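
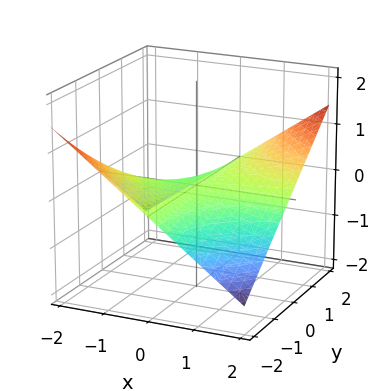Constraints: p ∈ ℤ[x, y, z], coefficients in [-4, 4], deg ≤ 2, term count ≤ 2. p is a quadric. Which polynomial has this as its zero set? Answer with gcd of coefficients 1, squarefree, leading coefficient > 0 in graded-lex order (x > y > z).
First, deg p = 2. A saddle surface; a quadric.
Next, checking where it meets the axes: the visible x-axis segment lies entirely on the surface; the visible y-axis segment lies entirely on the surface; it meets the z-axis at z = 0 (among the integer gridlines).
Finally, these observations pin down the coefficients.

x*y - 3*z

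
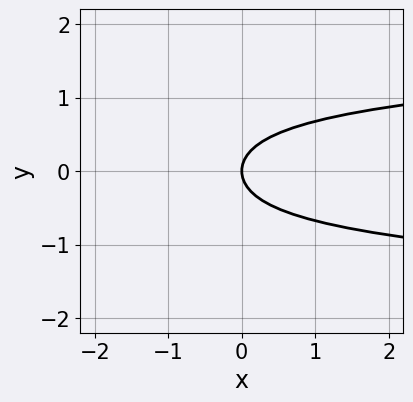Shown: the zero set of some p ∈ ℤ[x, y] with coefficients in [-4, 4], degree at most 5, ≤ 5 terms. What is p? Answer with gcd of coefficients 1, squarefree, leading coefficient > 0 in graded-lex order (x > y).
1. The degree is 4 — a generic line meets the curve in up to 4 points.
2. Symmetries: the y ↦ −y reflection is a symmetry, so y appears only in even powers.
3. From the visible intercepts: it meets the x-axis at x = 0 (among the integer gridlines); it crosses the y-axis at the gridline y = 0.
4. Together with the visible shape, these determine p as stated.

3*y^4 + 3*y^2 - 2*x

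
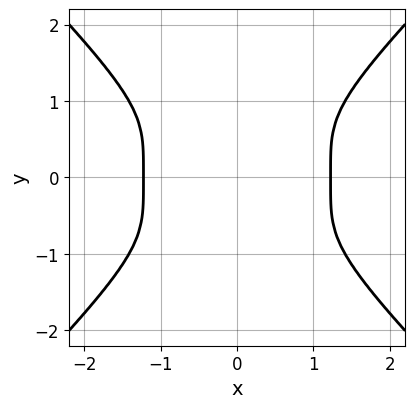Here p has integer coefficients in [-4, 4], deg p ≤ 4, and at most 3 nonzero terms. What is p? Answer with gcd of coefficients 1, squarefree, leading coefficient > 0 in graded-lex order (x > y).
First, degree: no degree-3 curve has this shape, so deg p = 4.
Next, symmetries: mirror symmetry x ↦ −x ⇒ only even powers of x; mirror symmetry y ↦ −y ⇒ only even powers of y.
Finally, matching integer coefficients to the picture gives p.

2*x^4 - 2*y^4 - 3*x^2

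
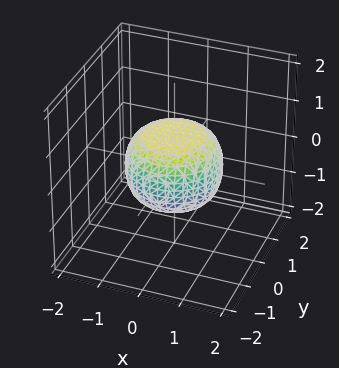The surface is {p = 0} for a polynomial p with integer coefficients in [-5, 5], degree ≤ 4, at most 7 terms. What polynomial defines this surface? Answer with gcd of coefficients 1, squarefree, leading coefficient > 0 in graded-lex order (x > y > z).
2*x^4 + 4*x^2*y^2 + 2*y^4 - x^2 - y^2 + 3*z^2 - 2

1. deg p = 4. No degree-3 surface has this shape.
2. Symmetries: rotational symmetry about the z-axis ⇒ p depends on x, y only through x² + y².
3. Reading off the gridlines: a circular section at z = 0 has radius between 1 and 2.
4. Matching integer coefficients to the picture gives p.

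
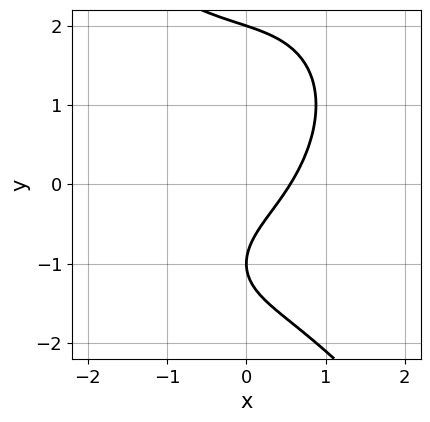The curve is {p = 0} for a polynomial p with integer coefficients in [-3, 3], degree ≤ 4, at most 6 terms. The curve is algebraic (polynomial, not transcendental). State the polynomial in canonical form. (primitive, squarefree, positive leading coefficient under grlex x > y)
First, deg p = 3.
Then, from the visible intercepts: among the integer gridlines, it crosses the y-axis at y ∈ {-1, 2}.
Finally, matching integer coefficients to the picture gives p.

2*x^3 + y^3 + 3*x - 3*y - 2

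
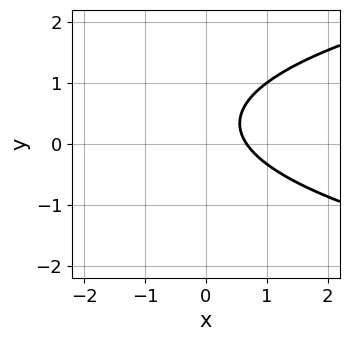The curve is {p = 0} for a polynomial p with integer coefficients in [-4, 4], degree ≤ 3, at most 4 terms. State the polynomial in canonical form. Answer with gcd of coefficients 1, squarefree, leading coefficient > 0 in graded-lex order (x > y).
3*y^2 - 3*x - 2*y + 2

First, degree: no degree-1 curve has this shape, so deg p = 2.
Then, reading off the gridlines: it misses every integer gridline on the y-axis.
Finally, solving for integer coefficients yields p as stated.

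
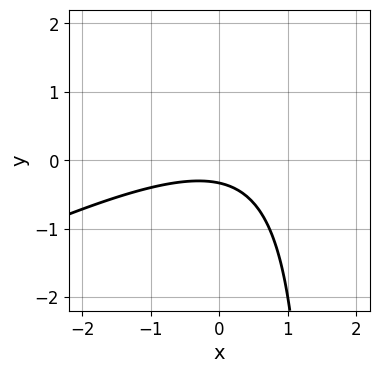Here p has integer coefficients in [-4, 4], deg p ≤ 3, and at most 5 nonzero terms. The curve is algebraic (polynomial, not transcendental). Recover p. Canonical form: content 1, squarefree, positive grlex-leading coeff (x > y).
x^2 - 2*x*y + 3*y + 1

First, deg p = 2. The shape is more complex than any degree-1 curve.
Then, observable constraints: it misses every integer gridline on the x-axis.
Finally, the integer polynomial consistent with all of this is the stated p.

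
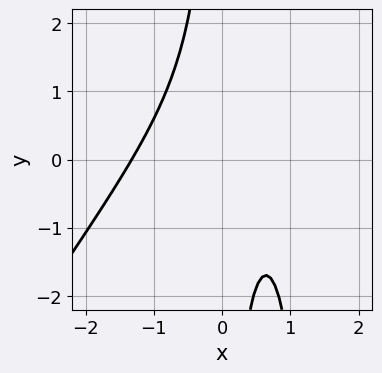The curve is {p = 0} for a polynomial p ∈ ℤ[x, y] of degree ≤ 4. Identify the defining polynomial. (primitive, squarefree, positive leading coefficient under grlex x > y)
3*x^3 - 2*x^2*y + 3*x*y - 3*x + 3

(a) Degree: the shape is more complex than any degree-2 curve, so deg p = 3.
(b) From the axis intercepts and sections: it misses every integer gridline on the y-axis.
(c) Together with the visible shape, these determine p as stated.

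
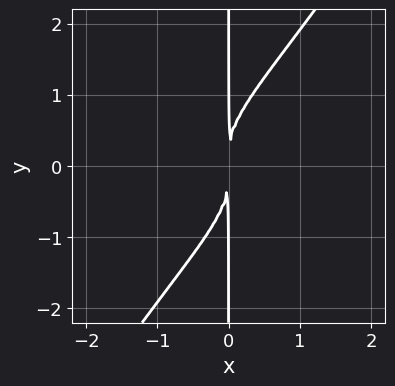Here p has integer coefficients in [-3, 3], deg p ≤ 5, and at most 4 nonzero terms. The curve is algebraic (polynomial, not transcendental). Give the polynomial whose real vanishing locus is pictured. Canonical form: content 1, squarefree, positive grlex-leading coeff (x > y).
3*x^2*y^2 - 2*x*y^3 + 3*x^2

1. deg p = 4.
2. Checking where it meets the axes: every point of the y-axis in the box is on the curve.
3. Assembling these constraints gives the stated polynomial.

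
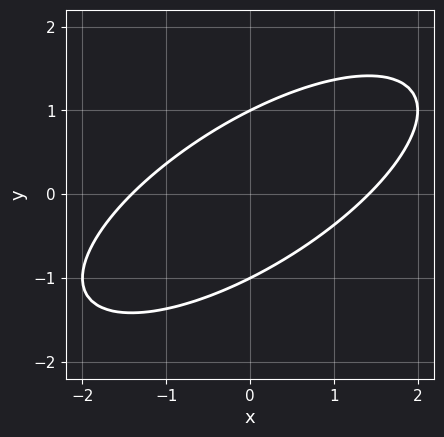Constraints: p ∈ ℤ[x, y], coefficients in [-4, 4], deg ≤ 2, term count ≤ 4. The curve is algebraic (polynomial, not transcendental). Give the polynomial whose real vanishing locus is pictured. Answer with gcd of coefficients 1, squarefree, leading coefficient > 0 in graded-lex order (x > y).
1. Degree: no degree-1 curve has this shape, so deg p = 2.
2. Against the integer gridlines: the y-axis gridline crossings are at y ∈ {-1, 1}.
3. Solving for integer coefficients yields p as stated.

x^2 - 2*x*y + 2*y^2 - 2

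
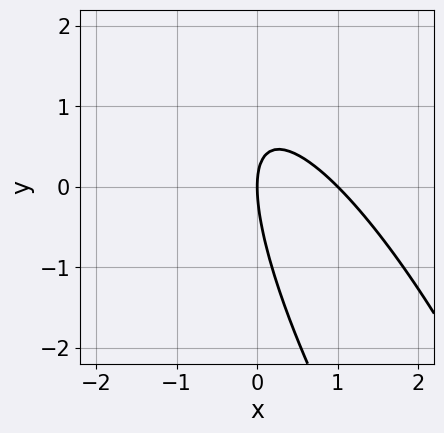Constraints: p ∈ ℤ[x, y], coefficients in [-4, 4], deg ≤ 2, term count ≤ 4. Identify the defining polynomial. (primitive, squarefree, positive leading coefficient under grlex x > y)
(a) Degree: a generic line meets the curve in up to 2 points, so deg p = 2.
(b) Observable constraints: it crosses the y-axis at the gridline y = 0; the x-axis gridline crossings are at x ∈ {0, 1}.
(c) These observations pin down the coefficients.

3*x^2 + 3*x*y + y^2 - 3*x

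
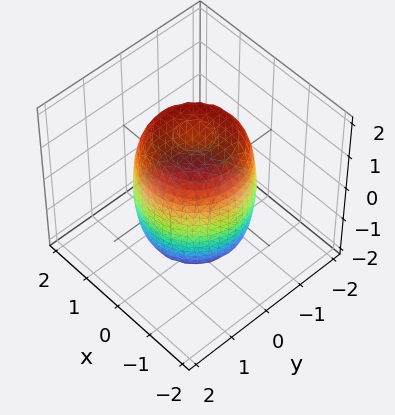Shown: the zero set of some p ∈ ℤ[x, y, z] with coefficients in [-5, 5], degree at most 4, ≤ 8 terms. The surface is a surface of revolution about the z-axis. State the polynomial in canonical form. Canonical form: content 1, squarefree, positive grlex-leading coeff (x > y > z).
2*x^4 + 4*x^2*y^2 + 2*y^4 - 2*x^2 - 2*y^2 + z^2 - 2

(a) The degree is 4 — a generic line meets the surface in up to 4 points.
(b) By symmetry, every cross-section ⟂ z is a circle, so x, y appear only via x² + y².
(c) Against the integer gridlines: a circular section at z = -1 has radius between 1 and 2.
(d) The integer polynomial consistent with all of this is the stated p.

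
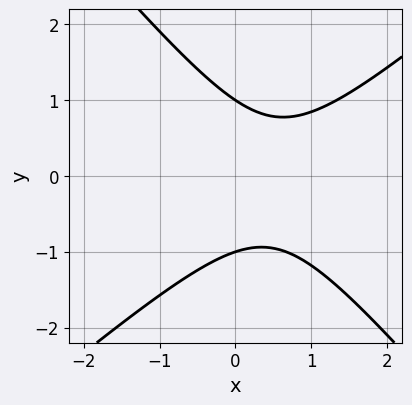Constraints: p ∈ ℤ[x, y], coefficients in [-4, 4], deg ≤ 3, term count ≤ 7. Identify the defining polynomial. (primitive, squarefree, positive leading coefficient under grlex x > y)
3*x^2 - x*y - 3*y^2 - 3*x + 3

1. deg p = 2. No degree-1 curve has this shape.
2. Checking where it meets the axes: no x-intercept at any integer in the box; among the integer gridlines, it crosses the y-axis at y ∈ {-1, 1}.
3. Solving for integer coefficients yields p as stated.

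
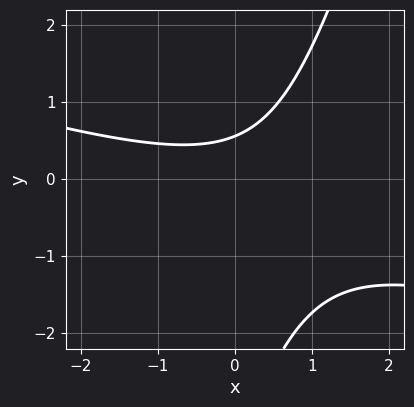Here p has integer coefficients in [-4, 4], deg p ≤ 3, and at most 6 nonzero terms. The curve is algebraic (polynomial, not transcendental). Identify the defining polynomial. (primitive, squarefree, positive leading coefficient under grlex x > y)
First, the degree is 2 — no degree-1 curve has this shape.
Then, reading off the gridlines: it misses every integer gridline on the x-axis.
Finally, putting this together gives p.

x^2 + 3*x*y - y^2 - 3*y + 2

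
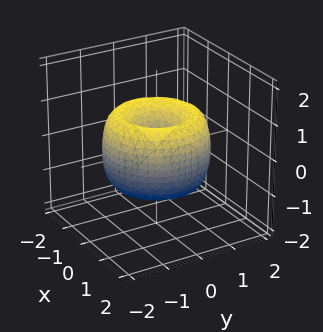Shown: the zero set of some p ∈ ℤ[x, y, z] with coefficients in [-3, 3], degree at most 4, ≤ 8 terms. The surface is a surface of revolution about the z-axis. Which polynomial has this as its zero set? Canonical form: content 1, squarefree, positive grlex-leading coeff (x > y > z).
x^4 + 2*x^2*y^2 + y^4 - 2*x^2 - 2*y^2 + z^2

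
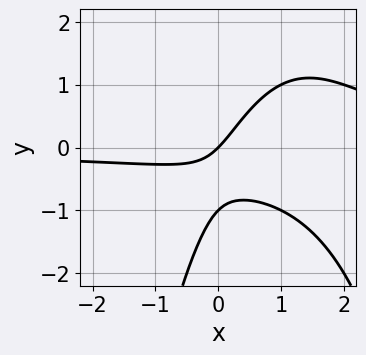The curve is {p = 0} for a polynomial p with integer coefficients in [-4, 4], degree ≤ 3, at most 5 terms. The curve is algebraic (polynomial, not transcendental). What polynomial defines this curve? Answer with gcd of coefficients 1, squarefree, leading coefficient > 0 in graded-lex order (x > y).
x^2*y - 2*x*y + y^2 - x + y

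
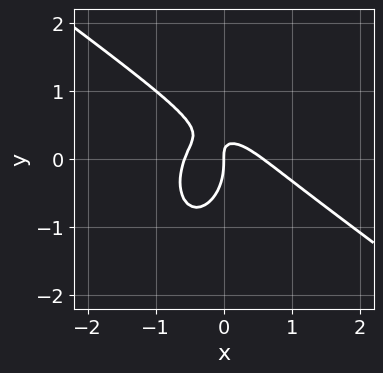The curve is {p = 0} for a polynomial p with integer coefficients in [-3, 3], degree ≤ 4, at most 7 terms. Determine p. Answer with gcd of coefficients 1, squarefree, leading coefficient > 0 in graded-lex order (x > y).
(a) deg p = 3.
(b) From the visible intercepts: it crosses the y-axis at the gridline y = 0; it crosses the x-axis at the gridline x = 0.
(c) Together with the visible shape, these determine p as stated.

3*x^3 + 3*x^2*y + 2*y^3 + 3*x*y - x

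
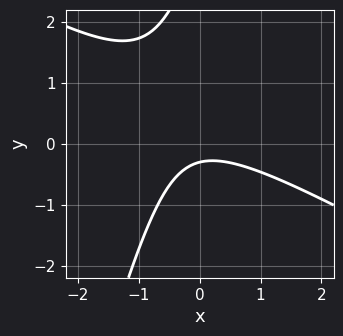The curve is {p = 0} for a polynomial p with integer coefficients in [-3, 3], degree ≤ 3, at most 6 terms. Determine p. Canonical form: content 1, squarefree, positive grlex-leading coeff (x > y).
(a) The degree is 2 — no degree-1 curve has this shape.
(b) Against the integer gridlines: the curve avoids every integer x-axis point in the box.
(c) Solving for integer coefficients yields p as stated.

2*x^2 + 3*x*y - y^2 + 3*y + 1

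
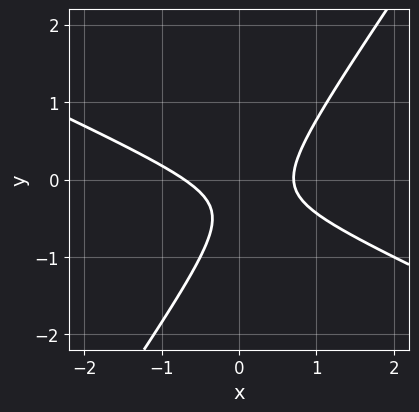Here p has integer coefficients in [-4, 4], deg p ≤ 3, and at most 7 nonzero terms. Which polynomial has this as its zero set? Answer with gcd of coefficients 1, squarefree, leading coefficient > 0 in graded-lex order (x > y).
2*x^2 + 3*x*y - 3*y^2 - 2*y - 1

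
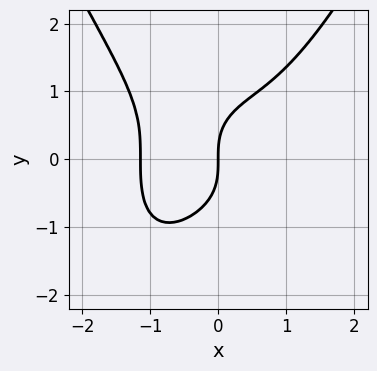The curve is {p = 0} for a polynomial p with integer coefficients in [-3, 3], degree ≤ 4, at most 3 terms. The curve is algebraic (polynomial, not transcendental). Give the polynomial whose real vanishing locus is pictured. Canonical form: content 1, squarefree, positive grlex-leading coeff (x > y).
1. The degree is 4 — no degree-3 curve has this shape.
2. From the axis intercepts and sections: it meets the y-axis at y = 0 (among the integer gridlines); it crosses the x-axis at the gridline x = 0.
3. Fitting integer coefficients to these (and the overall shape) gives p.

2*x^4 - 2*y^3 + 3*x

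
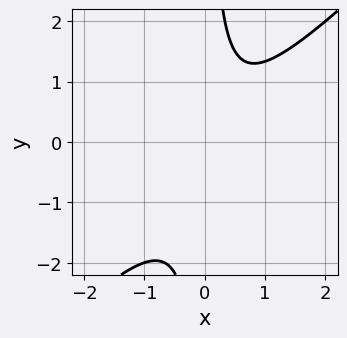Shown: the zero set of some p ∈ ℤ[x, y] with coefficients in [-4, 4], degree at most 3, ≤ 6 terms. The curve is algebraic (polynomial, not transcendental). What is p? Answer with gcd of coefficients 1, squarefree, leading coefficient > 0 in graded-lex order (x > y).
1. The degree is 2 — the shape is more complex than any degree-1 curve.
2. Observable constraints: it misses every integer gridline on the x-axis; the curve avoids every integer y-axis point in the box.
3. Putting this together gives p.

3*x^2 - 3*x*y - x + 2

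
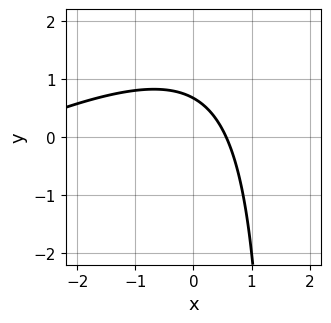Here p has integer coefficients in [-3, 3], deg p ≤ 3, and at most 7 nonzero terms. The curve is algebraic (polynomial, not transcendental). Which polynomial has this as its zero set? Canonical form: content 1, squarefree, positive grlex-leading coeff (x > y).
x^2 - 2*x*y + 3*x + 3*y - 2

(a) deg p = 2.
(b) Putting this together gives p.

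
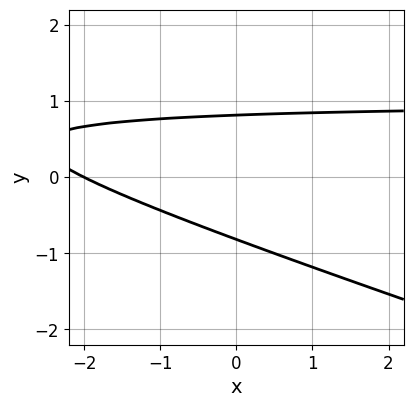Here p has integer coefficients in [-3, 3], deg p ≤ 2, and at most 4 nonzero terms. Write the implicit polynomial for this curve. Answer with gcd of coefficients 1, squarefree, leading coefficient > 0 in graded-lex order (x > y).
First, the degree is 2 — the shape is more complex than any degree-1 curve.
Next, reading off the gridlines: one x-axis crossing is at x = -2.
Finally, assembling these constraints gives the stated polynomial.

x*y + 3*y^2 - x - 2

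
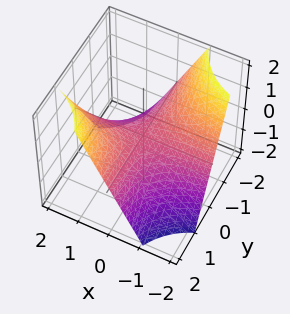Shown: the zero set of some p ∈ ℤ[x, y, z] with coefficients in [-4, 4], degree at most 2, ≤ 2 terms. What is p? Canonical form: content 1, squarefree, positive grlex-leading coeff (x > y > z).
(a) The degree is 2 — a saddle surface; a quadric.
(b) Checking where it meets the axes: the visible x-axis segment lies entirely on the surface; one z-axis crossing is at z = 0; the visible y-axis segment lies entirely on the surface.
(c) Putting this together gives p.

x*y - z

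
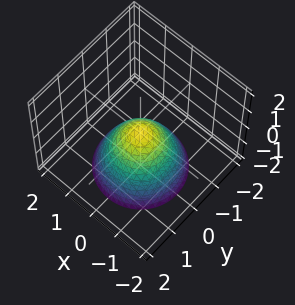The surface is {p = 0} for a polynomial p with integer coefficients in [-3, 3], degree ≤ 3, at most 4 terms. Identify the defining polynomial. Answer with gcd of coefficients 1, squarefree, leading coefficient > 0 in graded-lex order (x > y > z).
1. The degree is 2 — a single bowl opening along one axis; a quadric.
2. Symmetries: the z-axis is an axis of rotation, so x and y enter only as x² + y².
3. Observable constraints: it meets the y-axis at y = 0 (among the integer gridlines); a circular section at z = -1 has radius exactly 1.
4. Putting this together gives p.

x^2 + y^2 + z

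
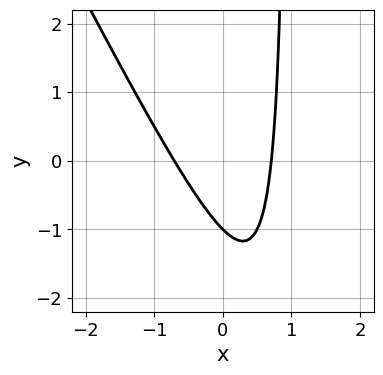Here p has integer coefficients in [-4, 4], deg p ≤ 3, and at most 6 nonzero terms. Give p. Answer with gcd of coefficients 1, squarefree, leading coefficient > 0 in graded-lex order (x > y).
2*x^2 + x*y - y - 1

First, degree: no degree-1 curve has this shape, so deg p = 2.
Then, checking where it meets the axes: one y-axis crossing is at y = -1.
Finally, solving for integer coefficients yields p as stated.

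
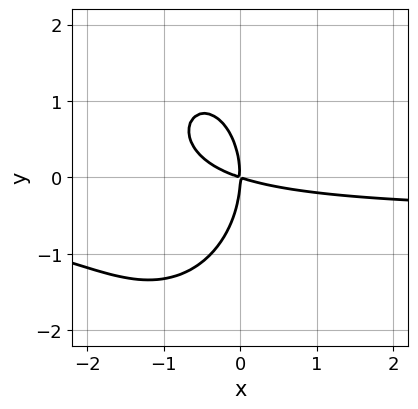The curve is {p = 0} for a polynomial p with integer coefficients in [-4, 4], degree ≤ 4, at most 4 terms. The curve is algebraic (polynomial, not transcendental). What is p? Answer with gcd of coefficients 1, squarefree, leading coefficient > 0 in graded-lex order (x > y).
2*x^2*y + y^3 + x^2 + 3*x*y

First, the degree is 3 — a generic line meets the curve in up to 3 points.
Then, checking where it meets the axes: one x-axis crossing is at x = 0; one y-axis crossing is at y = 0.
Finally, together with the visible shape, these determine p as stated.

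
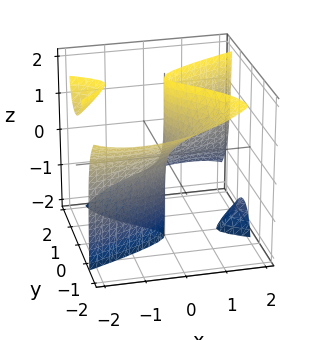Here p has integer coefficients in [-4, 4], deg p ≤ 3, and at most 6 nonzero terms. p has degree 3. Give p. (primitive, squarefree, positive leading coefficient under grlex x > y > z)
1. I count 3 distinct pieces. They look like related sheets of one shape, so recover p as a whole.
2. deg p = 3. The shape is more complex than any degree-2 surface.
3. Reading off the gridlines: it meets the y-axis at y = 0 (among the integer gridlines); it meets the x-axis at x = 0 (among the integer gridlines); the visible z-axis segment lies entirely on the surface.
4. Matching integer coefficients to the picture gives p.

x^2*z - 2*y^3 - 3*y^2*z + 3*x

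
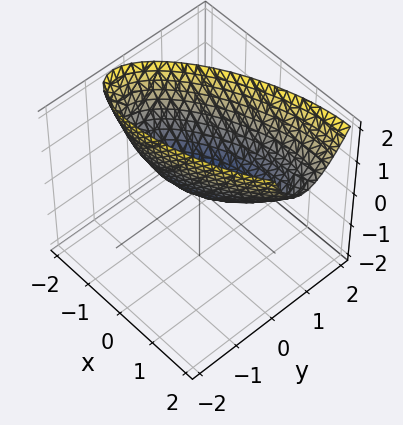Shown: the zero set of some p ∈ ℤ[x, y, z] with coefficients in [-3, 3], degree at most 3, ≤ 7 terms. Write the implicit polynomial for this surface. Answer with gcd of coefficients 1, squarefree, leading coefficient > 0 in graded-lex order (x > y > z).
x^2 - 2*x*y + 3*y^2 - y*z - 2*z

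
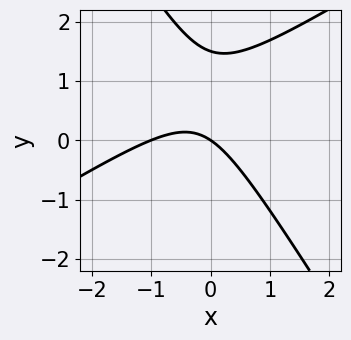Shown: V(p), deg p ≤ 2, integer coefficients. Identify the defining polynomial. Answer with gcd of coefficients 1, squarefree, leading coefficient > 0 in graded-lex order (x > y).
First, degree: the shape is more complex than any degree-1 curve, so deg p = 2.
Next, observable constraints: one y-axis crossing is at y = 0; the x-axis gridline crossings are at x ∈ {-1, 0}.
Finally, solving for integer coefficients yields p as stated.

2*x^2 - 2*x*y - 2*y^2 + 2*x + 3*y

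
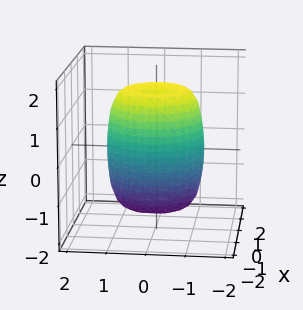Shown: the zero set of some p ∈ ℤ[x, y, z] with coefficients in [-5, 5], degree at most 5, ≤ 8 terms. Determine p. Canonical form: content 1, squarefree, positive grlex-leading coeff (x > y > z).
(a) deg p = 4. The shape is more complex than any degree-3 surface.
(b) Symmetries: the z-axis is an axis of rotation, so x and y enter only as x² + y².
(c) From the axis intercepts and sections: a circular section at z = 1 has radius between 1 and 2.
(d) Assembling these constraints gives the stated polynomial.

2*x^4 + 4*x^2*y^2 + 2*y^4 - 2*x^2 - 2*y^2 + z^2 - 2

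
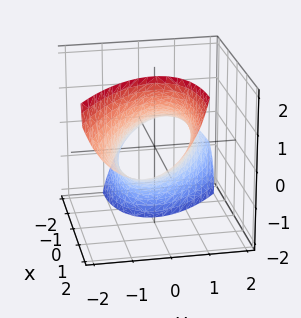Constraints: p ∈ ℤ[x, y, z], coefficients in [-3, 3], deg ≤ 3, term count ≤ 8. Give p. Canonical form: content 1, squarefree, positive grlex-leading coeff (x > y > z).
x^2 + 2*x*y - 3*x*z + 3*y^2 + z^2 - 3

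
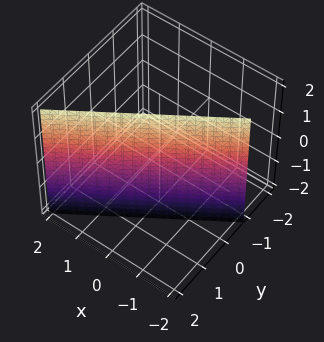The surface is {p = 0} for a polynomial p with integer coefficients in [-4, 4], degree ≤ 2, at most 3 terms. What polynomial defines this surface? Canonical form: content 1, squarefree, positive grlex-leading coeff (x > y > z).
First, deg p = 1.
Then, checking where it meets the axes: it crosses the x-axis at the gridline x = -1; no z-intercept at any integer in the box.
Finally, matching integer coefficients to the picture gives p.

2*x - 3*y + 2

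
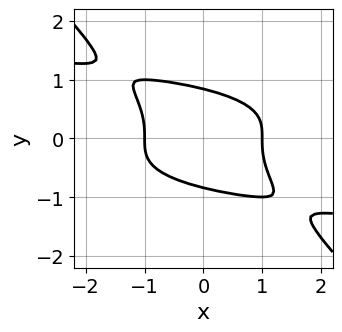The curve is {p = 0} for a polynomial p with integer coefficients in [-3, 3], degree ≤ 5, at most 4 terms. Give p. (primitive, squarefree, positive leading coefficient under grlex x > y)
2*x*y^3 + 2*y^4 + x^2 - 1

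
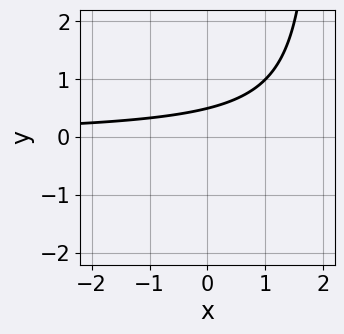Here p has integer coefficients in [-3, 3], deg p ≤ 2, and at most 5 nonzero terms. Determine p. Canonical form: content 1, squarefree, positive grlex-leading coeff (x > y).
x*y - 2*y + 1

First, the degree is 2 — a generic line meets the curve in up to 2 points.
Then, from the axis intercepts and sections: the curve avoids every integer x-axis point in the box.
Finally, fitting integer coefficients to these (and the overall shape) gives p.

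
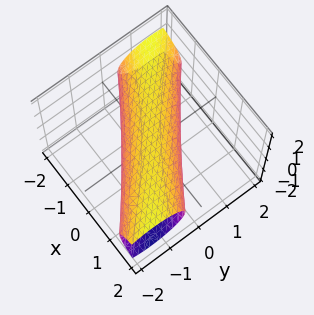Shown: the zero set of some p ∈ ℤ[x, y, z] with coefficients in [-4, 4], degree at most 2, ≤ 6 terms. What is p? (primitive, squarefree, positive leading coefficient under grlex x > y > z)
x^2 + 3*x*y + 2*y^2 + 3*z^2 - 2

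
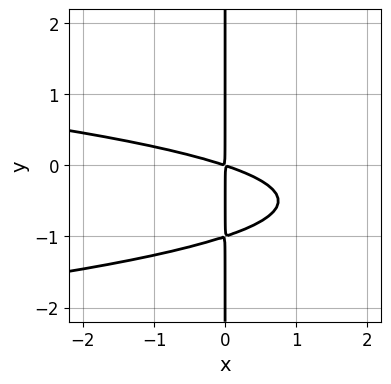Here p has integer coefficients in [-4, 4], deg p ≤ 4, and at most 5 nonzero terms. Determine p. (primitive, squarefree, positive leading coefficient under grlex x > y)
deg p = 3. A generic line meets the curve in up to 3 points.
Observable constraints: the visible y-axis segment lies entirely on the curve.
Assembling these constraints gives the stated polynomial.

3*x*y^2 + x^2 + 3*x*y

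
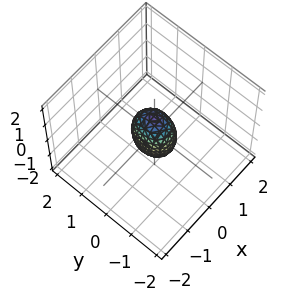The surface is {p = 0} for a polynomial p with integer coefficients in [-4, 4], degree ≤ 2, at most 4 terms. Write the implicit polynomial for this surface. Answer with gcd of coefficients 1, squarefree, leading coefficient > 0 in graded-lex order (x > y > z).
3*x^2 + 2*y^2 + z^2 - 1

1. deg p = 2.
2. Symmetries: the z ↦ −z reflection is a symmetry, so z appears only in even powers; mirror symmetry y ↦ −y ⇒ only even powers of y; mirror symmetry x ↦ −x ⇒ only even powers of x.
3. Reading off the gridlines: among the integer gridlines, it crosses the z-axis at z ∈ {-1, 1}.
4. Fitting integer coefficients to these (and the overall shape) gives p.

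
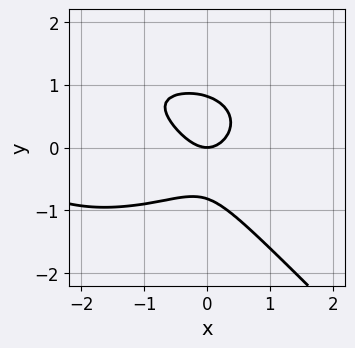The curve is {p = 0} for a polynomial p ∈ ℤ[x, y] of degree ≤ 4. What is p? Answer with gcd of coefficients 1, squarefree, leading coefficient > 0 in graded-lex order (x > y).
x^3 + 2*x*y^2 + 3*y^3 + 3*x^2 - 2*y

deg p = 3. The shape is more complex than any degree-2 curve.
Checking where it meets the axes: it meets the y-axis at y = 0 (among the integer gridlines); it meets the x-axis at x = 0 (among the integer gridlines).
The integer polynomial consistent with all of this is the stated p.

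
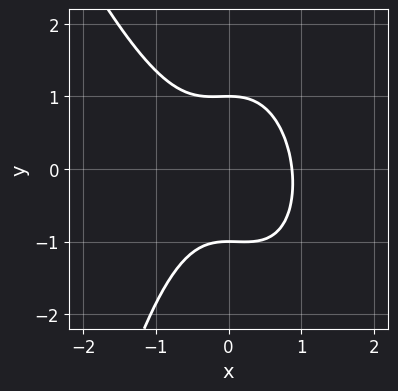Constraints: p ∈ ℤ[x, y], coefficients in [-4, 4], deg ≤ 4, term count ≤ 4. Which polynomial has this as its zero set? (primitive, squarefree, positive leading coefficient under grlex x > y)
3*x^3 + x^2*y + 2*y^2 - 2

First, deg p = 3. A generic line meets the curve in up to 3 points.
Then, checking where it meets the axes: the y-axis gridline crossings are at y ∈ {-1, 1}.
Finally, putting this together gives p.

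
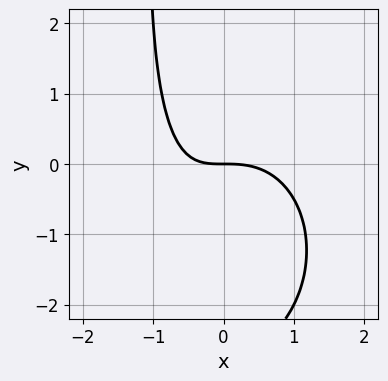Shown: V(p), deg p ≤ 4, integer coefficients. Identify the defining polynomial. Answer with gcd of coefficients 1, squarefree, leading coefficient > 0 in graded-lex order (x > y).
First, degree: the shape is more complex than any degree-2 curve, so deg p = 3.
Next, from the axis intercepts and sections: it crosses the x-axis at the gridline x = 0; it crosses the y-axis at the gridline y = 0.
Finally, matching integer coefficients to the picture gives p.

2*x^3 + x*y^2 + 2*x*y + y^2 + 3*y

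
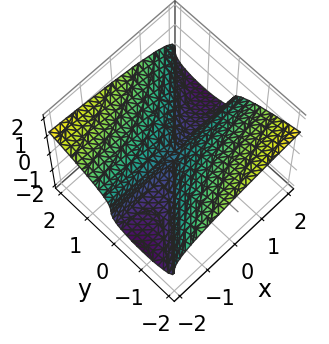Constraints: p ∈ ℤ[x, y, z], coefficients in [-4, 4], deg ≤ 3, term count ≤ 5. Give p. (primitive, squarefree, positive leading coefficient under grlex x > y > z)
3*z^3 + x*y - y^2

deg p = 3. No degree-2 surface has this shape.
Against the integer gridlines: it meets the y-axis at y = 0 (among the integer gridlines); it meets the z-axis at z = 0 (among the integer gridlines); the visible x-axis segment lies entirely on the surface.
Solving for integer coefficients yields p as stated.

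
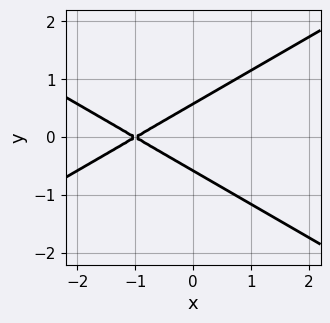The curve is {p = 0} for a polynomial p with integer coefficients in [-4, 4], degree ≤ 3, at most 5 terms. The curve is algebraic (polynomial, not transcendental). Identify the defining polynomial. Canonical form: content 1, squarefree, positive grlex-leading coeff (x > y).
x^2 - 3*y^2 + 2*x + 1

First, deg p = 2.
Next, symmetries: mirror symmetry y ↦ −y ⇒ only even powers of y.
Next, from the axis intercepts and sections: one x-axis crossing is at x = -1.
Finally, assembling these constraints gives the stated polynomial.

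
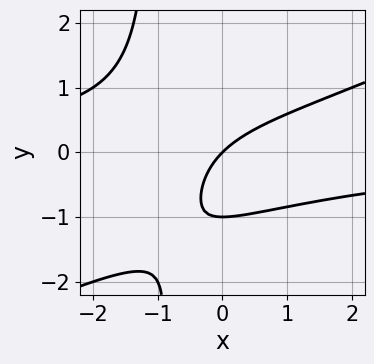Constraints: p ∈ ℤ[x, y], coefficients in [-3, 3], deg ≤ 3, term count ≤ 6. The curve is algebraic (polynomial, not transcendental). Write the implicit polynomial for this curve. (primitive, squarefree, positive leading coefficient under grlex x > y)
1. Degree: the shape is more complex than any degree-2 curve, so deg p = 3.
2. Observable constraints: one x-axis crossing is at x = 0; the y-axis gridline crossings are at y ∈ {-1, 0}.
3. Putting this together gives p.

x^2*y - 2*x*y^2 - 2*y^2 + 2*x - 2*y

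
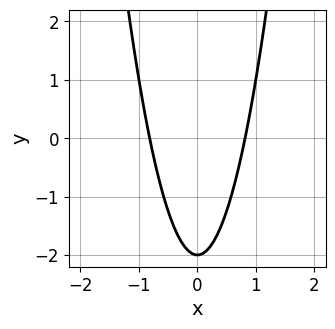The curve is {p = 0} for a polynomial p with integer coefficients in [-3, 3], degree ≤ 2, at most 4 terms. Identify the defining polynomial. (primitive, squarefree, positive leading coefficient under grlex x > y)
The degree is 2 — the shape is more complex than any degree-1 curve.
Symmetries: mirror symmetry x ↦ −x ⇒ only even powers of x.
Reading off the gridlines: it meets the y-axis at y = -2 (among the integer gridlines).
Assembling these constraints gives the stated polynomial.

3*x^2 - y - 2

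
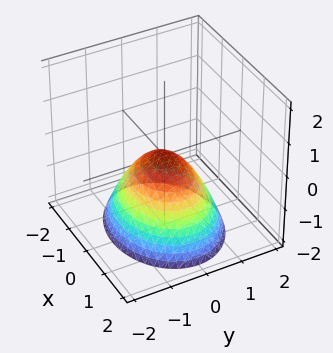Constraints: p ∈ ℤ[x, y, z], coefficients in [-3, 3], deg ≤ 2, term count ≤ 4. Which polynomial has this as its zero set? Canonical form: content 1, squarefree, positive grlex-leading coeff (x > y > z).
1. Degree: a paraboloid; a quadric, so deg p = 2.
2. Symmetries: the x ↦ −x reflection is a symmetry, so x appears only in even powers; mirror symmetry y ↦ −y ⇒ only even powers of y.
3. Observable constraints: it crosses the x-axis at the gridline x = 0; one z-axis crossing is at z = 0.
4. These observations pin down the coefficients.

2*x^2 + 3*y^2 + 3*z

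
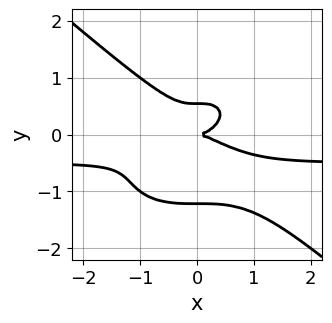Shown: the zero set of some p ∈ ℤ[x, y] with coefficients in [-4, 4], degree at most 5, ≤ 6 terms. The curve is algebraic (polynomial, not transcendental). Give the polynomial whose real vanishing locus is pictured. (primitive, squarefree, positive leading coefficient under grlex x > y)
1. Degree: no degree-3 curve has this shape, so deg p = 4.
2. Checking where it meets the axes: it meets the x-axis at x = 0 (among the integer gridlines); one y-axis crossing is at y = 0.
3. These observations pin down the coefficients.

2*x^3*y + 3*y^4 + x^3 + 2*y^3 - 2*y^2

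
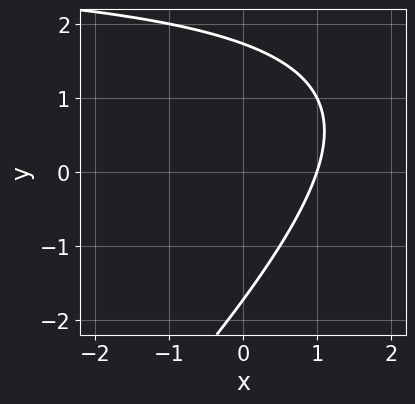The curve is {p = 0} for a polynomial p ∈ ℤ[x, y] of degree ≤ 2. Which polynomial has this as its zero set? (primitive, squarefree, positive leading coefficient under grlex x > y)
x*y - y^2 - 3*x + 3

deg p = 2.
Checking where it meets the axes: it crosses the x-axis at the gridline x = 1.
Assembling these constraints gives the stated polynomial.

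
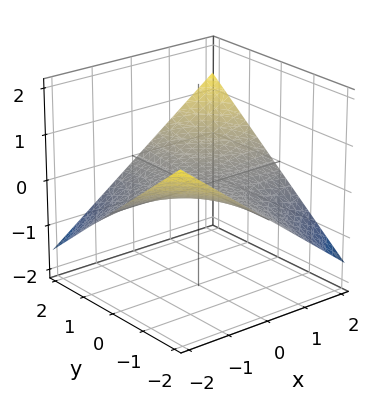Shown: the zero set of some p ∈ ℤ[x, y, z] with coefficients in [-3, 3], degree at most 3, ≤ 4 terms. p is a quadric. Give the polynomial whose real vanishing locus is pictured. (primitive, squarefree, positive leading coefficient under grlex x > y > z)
x*y - 3*z

deg p = 2. A saddle surface; a quadric.
From the visible intercepts: every point of the x-axis in the box is on the surface; it crosses the z-axis at the gridline z = 0.
Assembling these constraints gives the stated polynomial. Check: (0, -2, 0) on the y-axis lies on the surface, and p(0, -2, 0) = 0. ✓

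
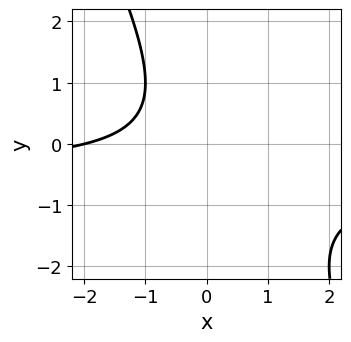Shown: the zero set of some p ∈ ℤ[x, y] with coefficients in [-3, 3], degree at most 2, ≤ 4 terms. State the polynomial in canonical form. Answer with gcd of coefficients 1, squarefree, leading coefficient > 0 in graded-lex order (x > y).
2*x*y + y^2 + x + 2

(a) The degree is 2 — a generic line meets the curve in up to 2 points.
(b) From the axis intercepts and sections: it crosses the x-axis at the gridline x = -2; no y-intercept at any integer in the box.
(c) Together with the visible shape, these determine p as stated.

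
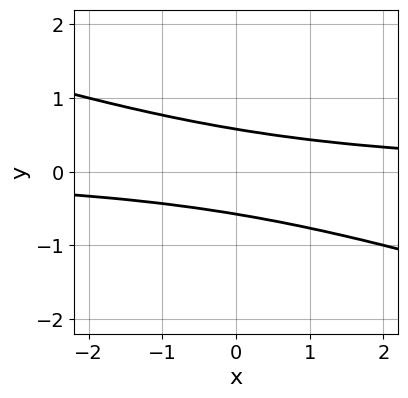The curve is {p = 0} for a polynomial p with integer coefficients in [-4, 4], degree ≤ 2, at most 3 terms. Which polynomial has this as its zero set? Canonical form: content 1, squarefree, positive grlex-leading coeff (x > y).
x*y + 3*y^2 - 1

(a) Degree: the shape is more complex than any degree-1 curve, so deg p = 2.
(b) Checking where it meets the axes: no x-intercept at any integer in the box.
(c) The integer polynomial consistent with all of this is the stated p.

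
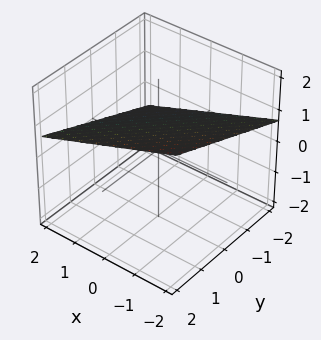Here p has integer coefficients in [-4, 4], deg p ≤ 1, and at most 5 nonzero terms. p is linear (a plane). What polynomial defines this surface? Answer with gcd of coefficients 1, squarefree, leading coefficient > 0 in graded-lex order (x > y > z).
x - y + 3*z - 2

The degree is 1 — every cross-section is a straight line — this is a plane.
From the visible intercepts: one y-axis crossing is at y = -2; it meets the x-axis at x = 2 (among the integer gridlines).
Matching integer coefficients to the picture gives p.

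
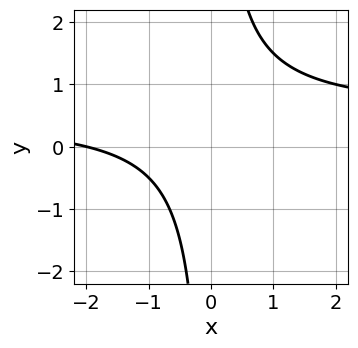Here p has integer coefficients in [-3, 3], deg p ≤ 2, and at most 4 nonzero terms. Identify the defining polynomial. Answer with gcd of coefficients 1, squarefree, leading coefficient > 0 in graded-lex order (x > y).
2*x*y - x - 2

1. Degree: the shape is more complex than any degree-1 curve, so deg p = 2.
2. From the visible intercepts: it misses every integer gridline on the y-axis; it crosses the x-axis at the gridline x = -2.
3. These observations pin down the coefficients.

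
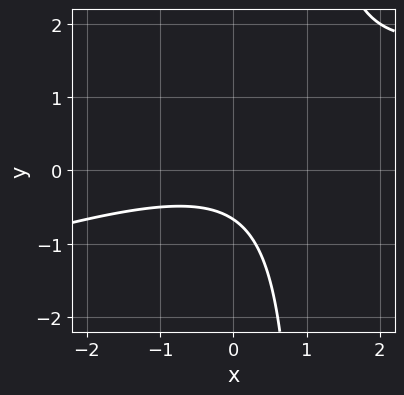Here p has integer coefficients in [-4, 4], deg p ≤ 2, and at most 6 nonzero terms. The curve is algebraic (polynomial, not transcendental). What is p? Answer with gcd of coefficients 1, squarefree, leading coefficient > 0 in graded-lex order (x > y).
x^2 - 3*x*y + 3*y + 2

First, degree: a generic line meets the curve in up to 2 points, so deg p = 2.
Next, from the axis intercepts and sections: no x-intercept at any integer in the box.
Finally, these observations pin down the coefficients.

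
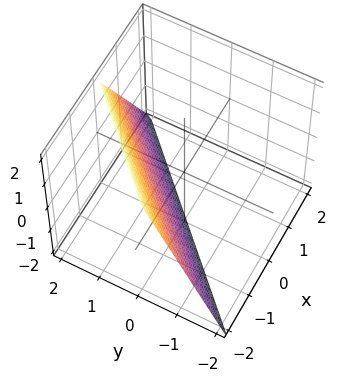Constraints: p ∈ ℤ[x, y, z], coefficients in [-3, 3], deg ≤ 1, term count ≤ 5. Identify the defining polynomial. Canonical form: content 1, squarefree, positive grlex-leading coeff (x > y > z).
2*x - 2*y + z + 2

First, the degree is 1 — the surface is flat (a plane).
Next, observable constraints: it meets the x-axis at x = -1 (among the integer gridlines); one z-axis crossing is at z = -2; one y-axis crossing is at y = 1.
Finally, matching integer coefficients to the picture gives p.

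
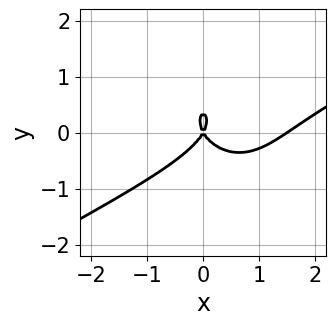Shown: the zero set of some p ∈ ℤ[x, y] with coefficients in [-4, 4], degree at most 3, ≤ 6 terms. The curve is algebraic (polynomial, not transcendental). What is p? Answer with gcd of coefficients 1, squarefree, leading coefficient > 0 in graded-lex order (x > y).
2*x^3 - 3*x^2*y - 3*y^3 - 3*x^2 + y^2

The degree is 3 — the shape is more complex than any degree-2 curve.
From the visible intercepts: it meets the y-axis at y = 0 (among the integer gridlines); one x-axis crossing is at x = 0.
Together with the visible shape, these determine p as stated.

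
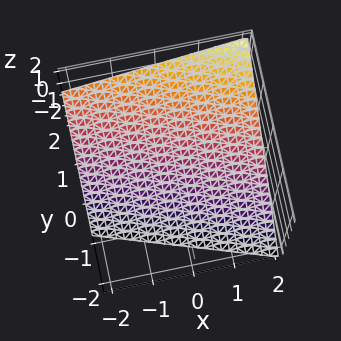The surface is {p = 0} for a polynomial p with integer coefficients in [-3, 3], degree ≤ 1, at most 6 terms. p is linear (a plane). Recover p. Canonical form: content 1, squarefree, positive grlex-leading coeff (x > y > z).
The degree is 1 — every cross-section is a straight line — this is a plane.
From the axis intercepts and sections: it crosses the x-axis at the gridline x = 2.
Solving for integer coefficients yields p as stated.

x + 3*y - 3*z - 2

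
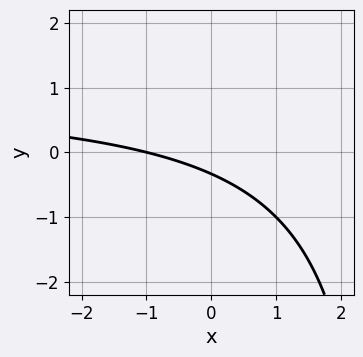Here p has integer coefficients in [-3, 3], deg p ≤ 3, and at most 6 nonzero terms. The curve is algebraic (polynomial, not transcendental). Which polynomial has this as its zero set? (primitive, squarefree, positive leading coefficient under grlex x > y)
(a) deg p = 2. A generic line meets the curve in up to 2 points.
(b) Reading off the gridlines: it meets the x-axis at x = -1 (among the integer gridlines).
(c) Matching integer coefficients to the picture gives p.

x*y - x - 3*y - 1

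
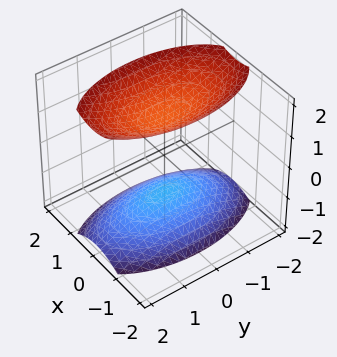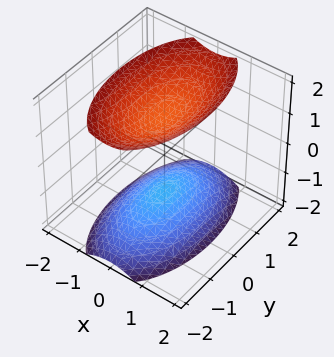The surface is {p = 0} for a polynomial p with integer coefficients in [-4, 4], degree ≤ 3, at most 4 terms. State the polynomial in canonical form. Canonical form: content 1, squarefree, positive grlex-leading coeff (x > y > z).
3*x^2 + y^2 - 2*z^2 + 3

First, there are 2 components.
Next, deg p = 2.
Next, symmetries: it's symmetric under y → −y, forcing even powers of y; it's symmetric under z → −z, forcing even powers of z; mirror symmetry x ↦ −x ⇒ only even powers of x.
Then, from the axis intercepts and sections: the surface avoids every integer x-axis point in the box; no y-intercept at any integer in the box.
Finally, fitting integer coefficients to these (and the overall shape) gives p.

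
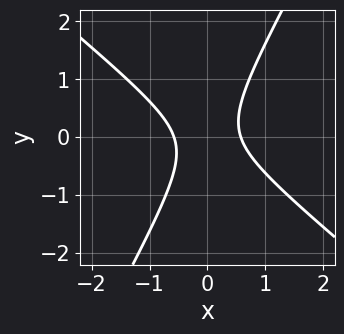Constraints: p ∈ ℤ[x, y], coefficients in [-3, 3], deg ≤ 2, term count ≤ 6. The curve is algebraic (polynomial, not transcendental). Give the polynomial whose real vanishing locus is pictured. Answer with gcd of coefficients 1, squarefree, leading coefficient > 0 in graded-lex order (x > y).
3*x^2 + 2*x*y - 2*y^2 - 1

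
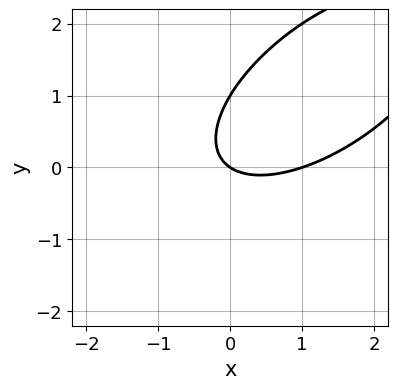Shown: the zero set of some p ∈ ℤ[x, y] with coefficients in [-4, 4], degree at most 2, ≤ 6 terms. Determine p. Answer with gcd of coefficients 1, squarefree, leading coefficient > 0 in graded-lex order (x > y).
deg p = 2. The shape is more complex than any degree-1 curve.
From the visible intercepts: among the integer gridlines, it crosses the y-axis at y ∈ {0, 1}; among the integer gridlines, it crosses the x-axis at x ∈ {0, 1}.
Matching integer coefficients to the picture gives p.

2*x^2 - 3*x*y + 3*y^2 - 2*x - 3*y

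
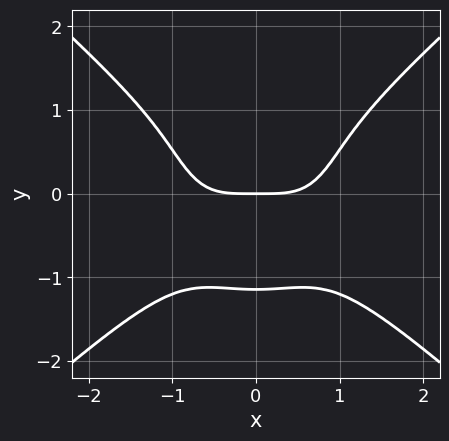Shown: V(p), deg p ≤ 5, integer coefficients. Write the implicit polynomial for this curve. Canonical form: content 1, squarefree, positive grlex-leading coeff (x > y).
2*x^4 - x^2*y^2 - 2*y^4 - 3*y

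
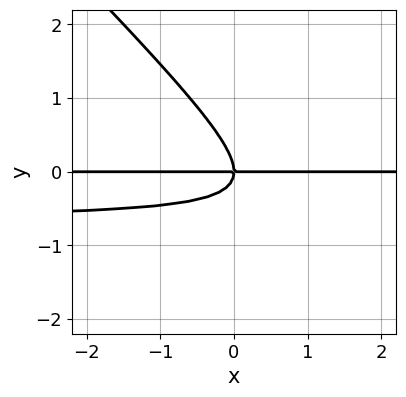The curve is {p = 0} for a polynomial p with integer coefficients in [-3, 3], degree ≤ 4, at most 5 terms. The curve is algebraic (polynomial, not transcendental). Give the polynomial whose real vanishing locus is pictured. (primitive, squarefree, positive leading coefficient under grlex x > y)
(a) The degree is 3 — the shape is more complex than any degree-2 curve.
(b) From the visible intercepts: every point of the x-axis in the box is on the curve; it meets the y-axis at y = 0 (among the integer gridlines).
(c) These observations pin down the coefficients.

3*x*y^2 + 3*y^3 + 2*x*y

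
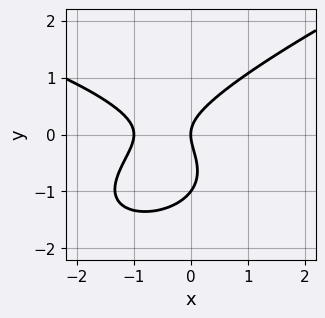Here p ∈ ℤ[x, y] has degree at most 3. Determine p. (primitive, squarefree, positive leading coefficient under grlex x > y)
x*y^2 - 3*y^3 + 3*x^2 - 3*y^2 + 3*x

(a) Degree: a generic line meets the curve in up to 3 points, so deg p = 3.
(b) Against the integer gridlines: the x-axis gridline crossings are at x ∈ {-1, 0}; the y-axis gridline crossings are at y ∈ {-1, 0}.
(c) Solving for integer coefficients yields p as stated.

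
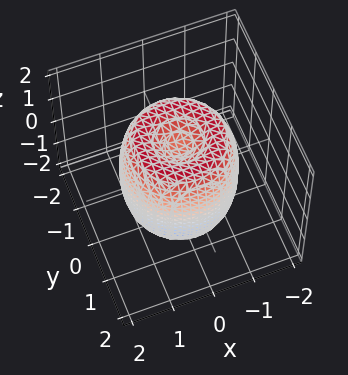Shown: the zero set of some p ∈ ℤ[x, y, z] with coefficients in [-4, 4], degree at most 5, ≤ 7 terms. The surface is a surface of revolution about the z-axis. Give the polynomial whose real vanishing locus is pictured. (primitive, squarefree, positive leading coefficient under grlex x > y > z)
2*x^4 + 4*x^2*y^2 + 2*y^4 - 3*x^2 - 3*y^2 + z^2 - 1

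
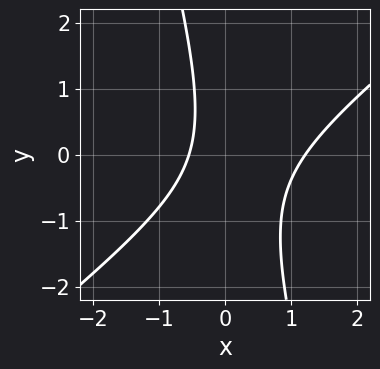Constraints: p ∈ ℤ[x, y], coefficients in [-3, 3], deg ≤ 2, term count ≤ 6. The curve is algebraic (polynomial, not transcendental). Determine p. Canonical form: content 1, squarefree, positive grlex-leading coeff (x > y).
3*x^2 - 3*x*y - y^2 - 2*x - 2

Degree: no degree-1 curve has this shape, so deg p = 2.
From the axis intercepts and sections: the curve avoids every integer y-axis point in the box.
The integer polynomial consistent with all of this is the stated p.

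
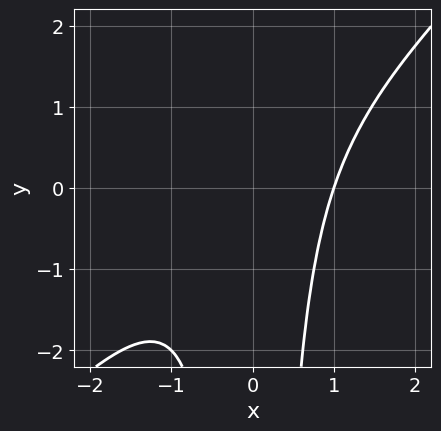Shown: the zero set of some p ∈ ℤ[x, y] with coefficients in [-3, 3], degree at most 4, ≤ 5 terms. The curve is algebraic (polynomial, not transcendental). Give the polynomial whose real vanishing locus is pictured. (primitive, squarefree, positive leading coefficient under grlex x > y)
x^3 - x^2*y - 1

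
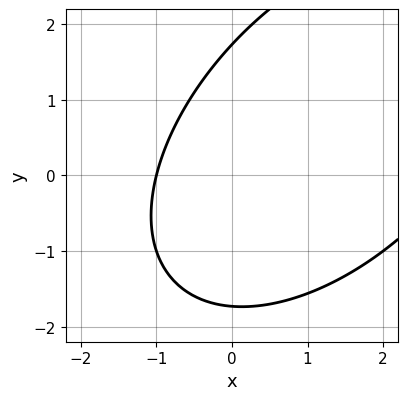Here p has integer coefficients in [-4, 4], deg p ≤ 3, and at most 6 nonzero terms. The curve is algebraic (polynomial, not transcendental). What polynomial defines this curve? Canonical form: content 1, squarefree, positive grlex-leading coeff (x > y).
x^2 - x*y + y^2 - 2*x - 3

(a) deg p = 2. A generic line meets the curve in up to 2 points.
(b) Observable constraints: it crosses the x-axis at the gridline x = -1.
(c) Putting this together gives p.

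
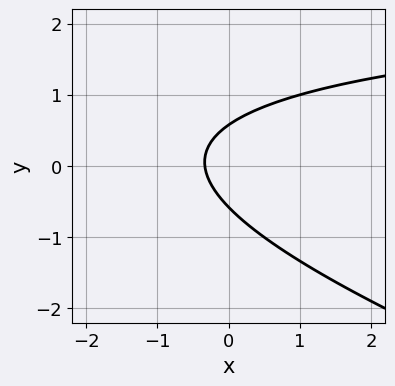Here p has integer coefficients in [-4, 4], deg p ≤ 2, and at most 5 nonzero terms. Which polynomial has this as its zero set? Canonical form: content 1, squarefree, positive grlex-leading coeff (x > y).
(a) Degree: a generic line meets the curve in up to 2 points, so deg p = 2.
(b) The integer polynomial consistent with all of this is the stated p.

x*y + 3*y^2 - 3*x - 1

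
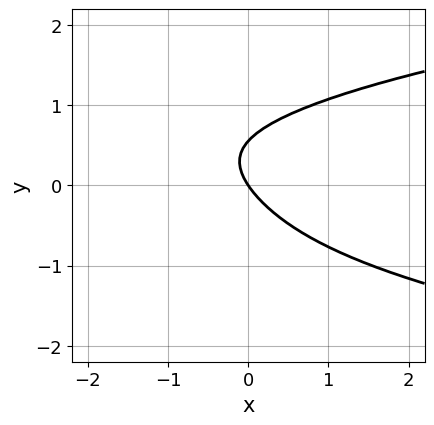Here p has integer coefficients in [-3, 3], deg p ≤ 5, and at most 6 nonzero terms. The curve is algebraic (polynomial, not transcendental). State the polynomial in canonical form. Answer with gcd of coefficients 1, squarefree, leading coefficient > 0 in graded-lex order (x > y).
1. Degree: the shape is more complex than any degree-3 curve, so deg p = 4.
2. Checking where it meets the axes: one y-axis crossing is at y = 0; one x-axis crossing is at x = 0.
3. Together with the visible shape, these determine p as stated.

2*y^4 - x^2 + 3*y^2 - 3*x - 2*y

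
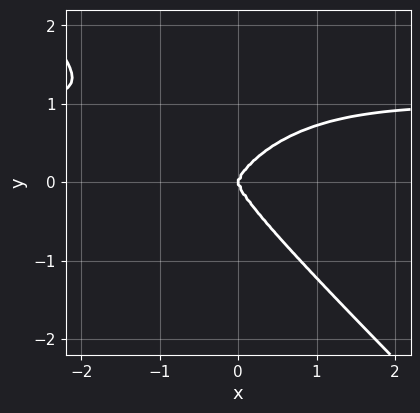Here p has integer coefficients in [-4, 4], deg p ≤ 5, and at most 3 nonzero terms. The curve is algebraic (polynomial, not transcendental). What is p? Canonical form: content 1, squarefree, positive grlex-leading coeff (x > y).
(a) The degree is 4 — no degree-3 curve has this shape.
(b) Reading off the gridlines: it crosses the x-axis at the gridline x = 0; it meets the y-axis at y = 0 (among the integer gridlines).
(c) Together with the visible shape, these determine p as stated.

x^3*y + y^4 - x^3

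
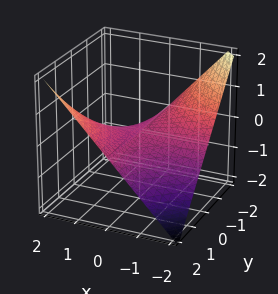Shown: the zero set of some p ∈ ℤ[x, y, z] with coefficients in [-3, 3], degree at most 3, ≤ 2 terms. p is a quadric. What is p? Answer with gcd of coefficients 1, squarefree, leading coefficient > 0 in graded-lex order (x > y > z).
First, degree: a saddle surface; a quadric, so deg p = 2.
Then, checking where it meets the axes: the visible x-axis segment lies entirely on the surface; every point of the y-axis in the box is on the surface; it meets the z-axis at z = 0 (among the integer gridlines).
Finally, solving for integer coefficients yields p as stated.

x*y - 2*z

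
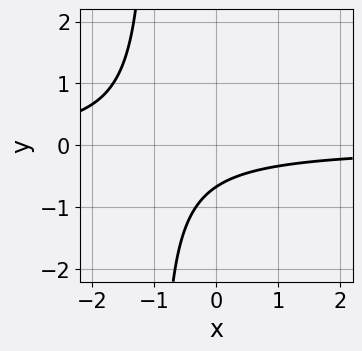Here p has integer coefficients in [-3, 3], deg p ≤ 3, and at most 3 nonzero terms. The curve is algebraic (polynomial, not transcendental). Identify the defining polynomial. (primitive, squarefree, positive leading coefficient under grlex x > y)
3*x*y + 3*y + 2

(a) Degree: the shape is more complex than any degree-1 curve, so deg p = 2.
(b) Checking where it meets the axes: no x-intercept at any integer in the box.
(c) Solving for integer coefficients yields p as stated.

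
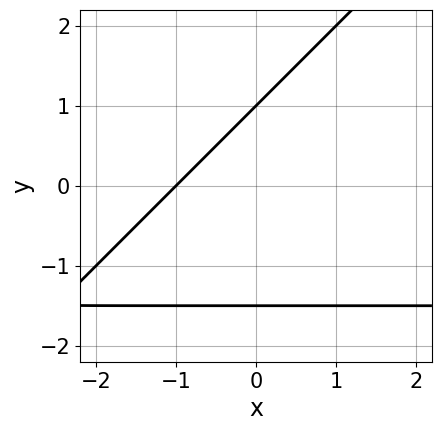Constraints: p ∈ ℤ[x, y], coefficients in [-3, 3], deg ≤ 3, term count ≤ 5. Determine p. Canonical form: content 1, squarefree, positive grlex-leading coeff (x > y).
1. deg p = 2.
2. Against the integer gridlines: it crosses the y-axis at the gridline y = 1; it meets the x-axis at x = -1 (among the integer gridlines).
3. The integer polynomial consistent with all of this is the stated p.

2*x*y - 2*y^2 + 3*x - y + 3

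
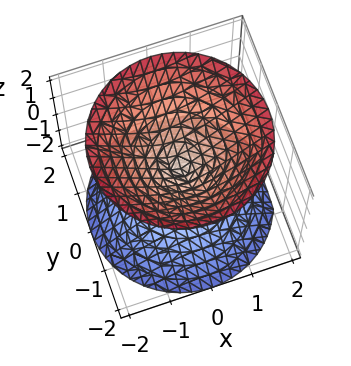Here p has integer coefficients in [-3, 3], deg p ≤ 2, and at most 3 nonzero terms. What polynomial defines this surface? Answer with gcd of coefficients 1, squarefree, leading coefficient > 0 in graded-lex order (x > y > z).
1. I count 2 distinct pieces. They look like related sheets of one shape, so recover p as a whole.
2. Degree: a double cone through the origin; a quadric, so deg p = 2.
3. Symmetries: it's symmetric under z → −z, forcing even powers of z; the surface is invariant under rotation about z: p = q(x² + y², z).
4. Checking where it meets the axes: it meets the x-axis at x = 0 (among the integer gridlines); a circular section at z = -1 has radius exactly 1.
5. Matching integer coefficients to the picture gives p.

x^2 + y^2 - z^2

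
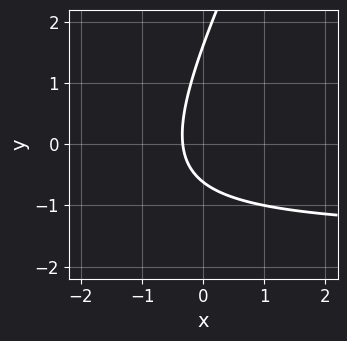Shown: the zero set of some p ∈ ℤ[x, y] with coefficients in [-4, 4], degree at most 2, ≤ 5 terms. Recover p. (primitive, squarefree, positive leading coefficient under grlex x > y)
Degree: the shape is more complex than any degree-1 curve, so deg p = 2.
Solving for integer coefficients yields p as stated.

2*x*y - y^2 + 3*x + y + 1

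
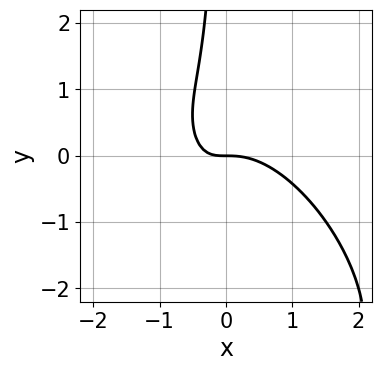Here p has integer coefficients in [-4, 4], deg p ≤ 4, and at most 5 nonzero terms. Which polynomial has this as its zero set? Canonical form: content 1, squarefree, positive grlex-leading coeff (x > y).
3*x^3 + 3*x^2*y + 2*x*y^2 + 3*x*y + 2*y

deg p = 3. The shape is more complex than any degree-2 curve.
Against the integer gridlines: one x-axis crossing is at x = 0; it crosses the y-axis at the gridline y = 0.
Matching integer coefficients to the picture gives p.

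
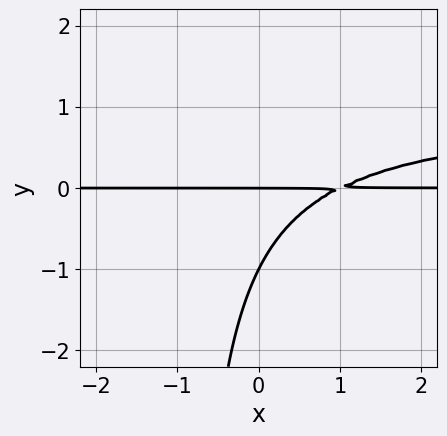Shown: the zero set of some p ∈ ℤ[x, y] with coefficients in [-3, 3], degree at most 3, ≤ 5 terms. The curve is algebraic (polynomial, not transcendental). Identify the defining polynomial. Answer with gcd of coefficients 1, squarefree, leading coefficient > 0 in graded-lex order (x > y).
x*y^2 - x*y + y^2 + y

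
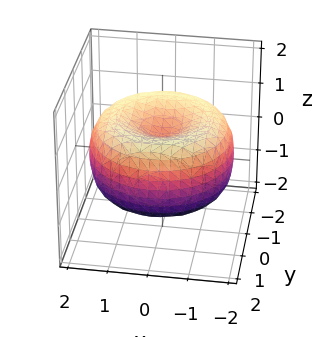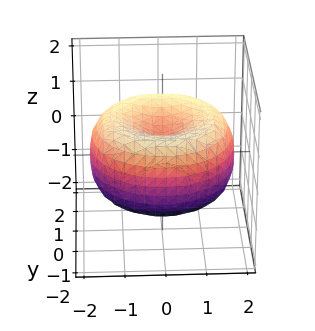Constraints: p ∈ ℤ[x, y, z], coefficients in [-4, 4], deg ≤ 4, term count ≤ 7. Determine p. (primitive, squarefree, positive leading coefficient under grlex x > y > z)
Degree: no degree-3 surface has this shape, so deg p = 4.
Symmetries: rotational symmetry about the z-axis ⇒ p depends on x, y only through x² + y².
From the axis intercepts and sections: a circular section at z = 0 has radius between 1 and 2.
The integer polynomial consistent with all of this is the stated p.

x^4 + 2*x^2*y^2 + y^4 - 3*x^2 - 3*y^2 + 3*z^2 - 1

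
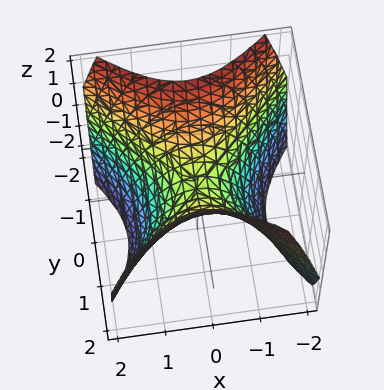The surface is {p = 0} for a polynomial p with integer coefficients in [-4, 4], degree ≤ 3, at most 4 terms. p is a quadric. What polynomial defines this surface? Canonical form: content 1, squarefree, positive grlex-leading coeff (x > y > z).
x^2 - y^2 + z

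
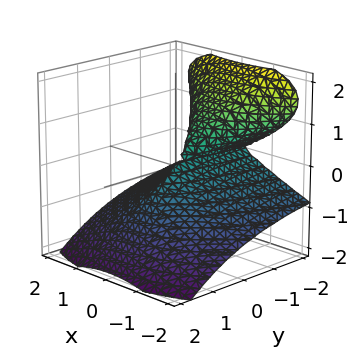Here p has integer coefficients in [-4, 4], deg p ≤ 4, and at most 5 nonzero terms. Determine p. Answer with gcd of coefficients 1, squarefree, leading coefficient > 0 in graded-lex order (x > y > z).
2*y*z^2 + 2*z^3 + x^2

(a) deg p = 3. The shape is more complex than any degree-2 surface.
(b) Checking where it meets the axes: one z-axis crossing is at z = 0; every point of the y-axis in the box is on the surface; it crosses the x-axis at the gridline x = 0.
(c) The integer polynomial consistent with all of this is the stated p.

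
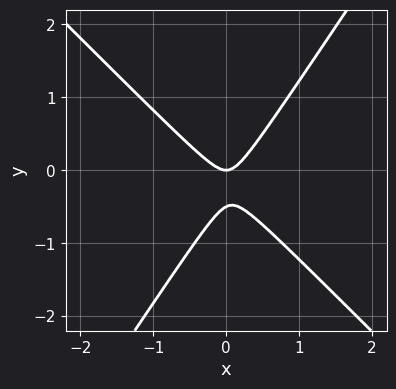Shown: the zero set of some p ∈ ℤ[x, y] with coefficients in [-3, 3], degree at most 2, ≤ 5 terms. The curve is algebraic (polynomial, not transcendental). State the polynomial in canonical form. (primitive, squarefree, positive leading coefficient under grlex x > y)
deg p = 2. No degree-1 curve has this shape.
From the axis intercepts and sections: one x-axis crossing is at x = 0; one y-axis crossing is at y = 0.
Assembling these constraints gives the stated polynomial.

3*x^2 + x*y - 2*y^2 - y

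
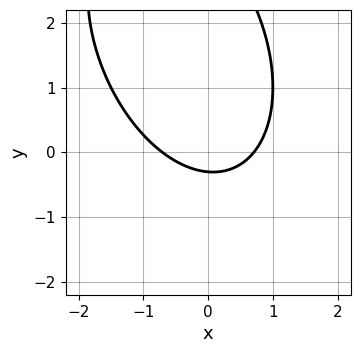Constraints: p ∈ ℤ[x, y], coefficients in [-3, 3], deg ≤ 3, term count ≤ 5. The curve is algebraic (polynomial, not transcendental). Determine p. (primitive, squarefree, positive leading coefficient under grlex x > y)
1. Degree: the shape is more complex than any degree-1 curve, so deg p = 2.
2. Putting this together gives p.

2*x^2 + x*y + y^2 - 3*y - 1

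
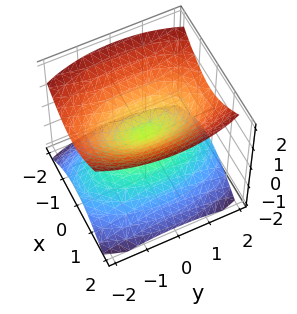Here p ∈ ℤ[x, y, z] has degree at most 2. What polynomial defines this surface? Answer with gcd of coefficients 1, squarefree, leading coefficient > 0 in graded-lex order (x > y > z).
3*x^2 + y^2 - 3*z^2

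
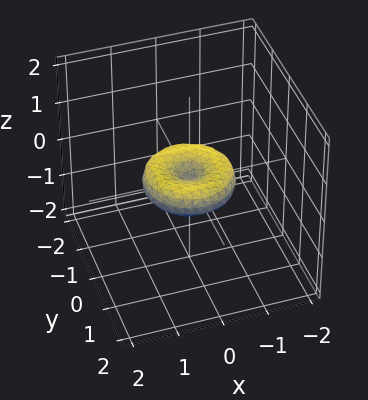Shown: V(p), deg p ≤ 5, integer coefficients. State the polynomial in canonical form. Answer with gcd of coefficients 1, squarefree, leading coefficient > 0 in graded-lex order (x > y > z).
x^4 + 2*x^2*y^2 + y^4 - x^2 - y^2 + 2*z^2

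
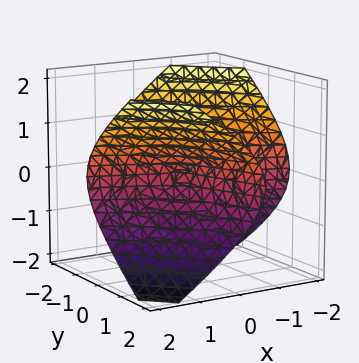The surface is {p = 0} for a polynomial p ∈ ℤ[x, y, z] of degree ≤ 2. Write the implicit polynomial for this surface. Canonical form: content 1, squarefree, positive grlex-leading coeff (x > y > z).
x^2 + 3*x*y + y^2 - 3*z^2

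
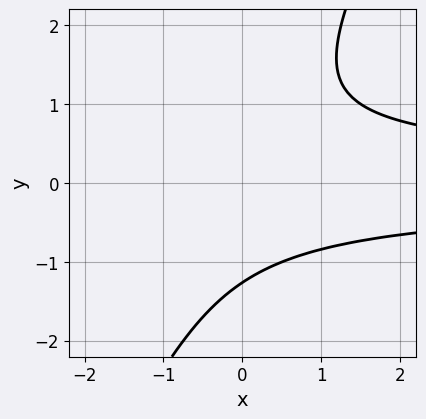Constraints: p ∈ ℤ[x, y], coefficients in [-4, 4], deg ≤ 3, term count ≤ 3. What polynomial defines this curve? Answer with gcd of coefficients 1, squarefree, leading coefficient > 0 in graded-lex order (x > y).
2*x*y^2 - y^3 - 2

(a) The degree is 3 — the shape is more complex than any degree-2 curve.
(b) Reading off the gridlines: no x-intercept at any integer in the box.
(c) Assembling these constraints gives the stated polynomial.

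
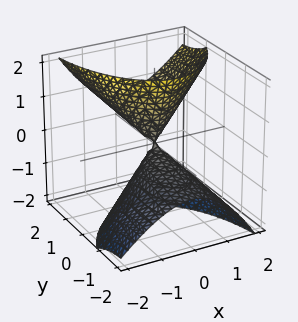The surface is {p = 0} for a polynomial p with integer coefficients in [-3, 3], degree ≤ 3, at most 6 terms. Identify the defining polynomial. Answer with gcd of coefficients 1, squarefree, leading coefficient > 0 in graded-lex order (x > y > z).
(a) Degree: no degree-1 surface has this shape, so deg p = 2.
(b) From the axis intercepts and sections: it meets the y-axis at y = 0 (among the integer gridlines); one x-axis crossing is at x = 0; one z-axis crossing is at z = 0.
(c) Putting this together gives p.

3*x^2 - x*z + y^2 - 3*y*z - z^2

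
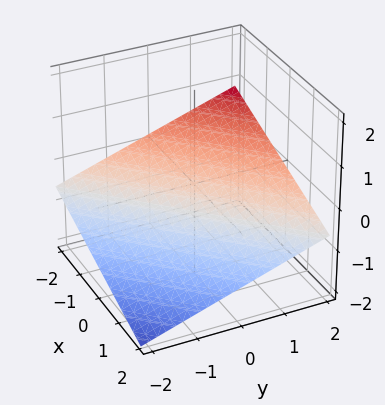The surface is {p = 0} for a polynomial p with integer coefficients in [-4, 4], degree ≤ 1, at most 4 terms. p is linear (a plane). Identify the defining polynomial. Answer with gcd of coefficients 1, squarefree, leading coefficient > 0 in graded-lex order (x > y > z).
1. Degree: the surface is flat (a plane), so deg p = 1.
2. From the visible intercepts: it meets the y-axis at y = 2 (among the integer gridlines); it meets the x-axis at x = -2 (among the integer gridlines).
3. Matching integer coefficients to the picture gives p.

x - y + 3*z + 2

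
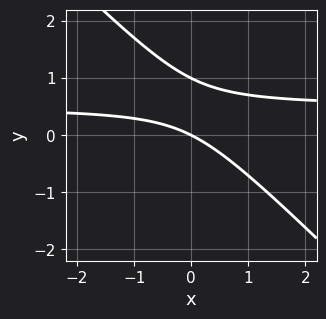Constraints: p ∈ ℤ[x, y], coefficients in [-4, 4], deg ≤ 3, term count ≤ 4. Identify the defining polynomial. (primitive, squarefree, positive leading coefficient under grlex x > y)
2*x*y + 2*y^2 - x - 2*y

First, degree: no degree-1 curve has this shape, so deg p = 2.
Next, reading off the gridlines: the y-axis gridline crossings are at y ∈ {0, 1}; it crosses the x-axis at the gridline x = 0.
Finally, assembling these constraints gives the stated polynomial.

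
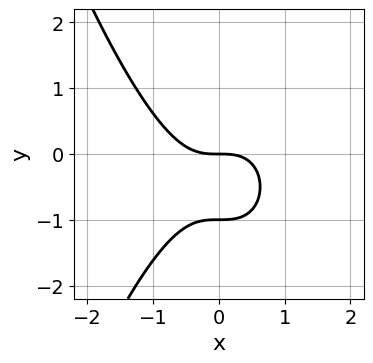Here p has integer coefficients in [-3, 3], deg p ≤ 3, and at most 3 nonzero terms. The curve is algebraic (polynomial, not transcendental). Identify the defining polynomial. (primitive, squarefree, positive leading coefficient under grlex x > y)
x^3 + y^2 + y

First, the degree is 3 — no degree-2 curve has this shape.
Then, checking where it meets the axes: it meets the x-axis at x = 0 (among the integer gridlines); among the integer gridlines, it crosses the y-axis at y ∈ {-1, 0}.
Finally, putting this together gives p.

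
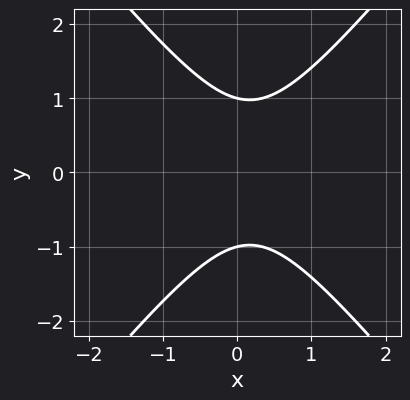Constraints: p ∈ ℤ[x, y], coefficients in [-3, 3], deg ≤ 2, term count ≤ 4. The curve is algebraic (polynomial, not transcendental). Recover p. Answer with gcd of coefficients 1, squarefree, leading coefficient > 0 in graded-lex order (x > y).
(a) Degree: the shape is more complex than any degree-1 curve, so deg p = 2.
(b) Symmetries: mirror symmetry y ↦ −y ⇒ only even powers of y.
(c) Observable constraints: the y-axis gridline crossings are at y ∈ {-1, 1}; the curve avoids every integer x-axis point in the box.
(d) Assembling these constraints gives the stated polynomial.

3*x^2 - 2*y^2 - x + 2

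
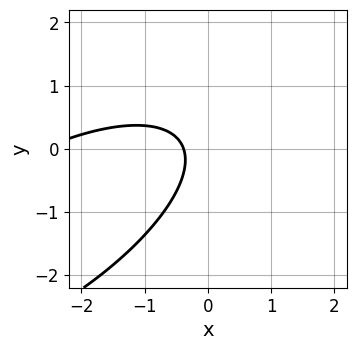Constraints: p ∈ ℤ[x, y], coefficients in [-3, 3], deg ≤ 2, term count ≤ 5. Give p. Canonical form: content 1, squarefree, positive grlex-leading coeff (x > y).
x^2 - 2*x*y + 2*y^2 + 3*x + 1

(a) The degree is 2 — the shape is more complex than any degree-1 curve.
(b) From the visible intercepts: it misses every integer gridline on the y-axis.
(c) The integer polynomial consistent with all of this is the stated p.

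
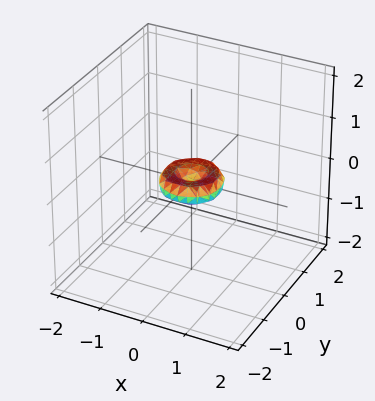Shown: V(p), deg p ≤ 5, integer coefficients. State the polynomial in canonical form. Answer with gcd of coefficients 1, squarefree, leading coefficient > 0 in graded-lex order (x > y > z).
2*x^4 + 4*x^2*y^2 + 2*y^4 - x^2 - y^2 + 2*z^2

First, degree: the shape is more complex than any degree-3 surface, so deg p = 4.
Then, symmetry: the z-axis is an axis of rotation, so x and y enter only as x² + y².
Then, reading off the gridlines: one y-axis crossing is at y = 0; a circular section at z = 0 has radius between 0 and 1; it meets the x-axis at x = 0 (among the integer gridlines); it meets the z-axis at z = 0 (among the integer gridlines).
Finally, putting this together gives p.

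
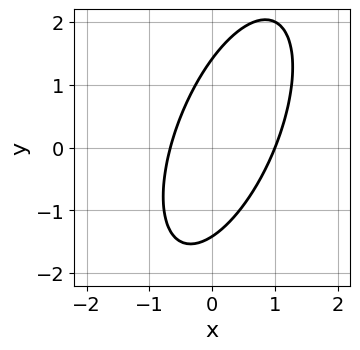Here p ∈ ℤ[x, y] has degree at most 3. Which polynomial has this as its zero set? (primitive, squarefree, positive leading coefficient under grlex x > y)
1. The degree is 2 — the shape is more complex than any degree-1 curve.
2. Observable constraints: it meets the x-axis at x = 1 (among the integer gridlines).
3. The integer polynomial consistent with all of this is the stated p.

3*x^2 - 2*x*y + y^2 - x - 2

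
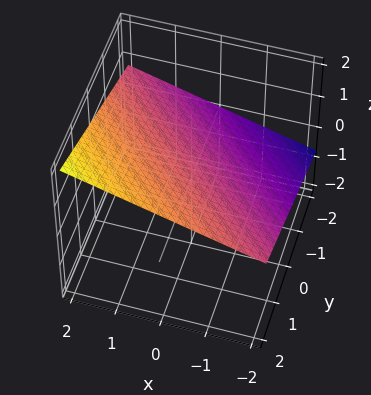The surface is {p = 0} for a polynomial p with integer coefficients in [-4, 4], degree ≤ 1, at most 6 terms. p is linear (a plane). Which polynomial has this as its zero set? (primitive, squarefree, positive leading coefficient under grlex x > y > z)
deg p = 1. The surface is flat (a plane).
Reading off the gridlines: one x-axis crossing is at x = -2; it crosses the y-axis at the gridline y = -2.
Fitting integer coefficients to these (and the overall shape) gives p.

x + y - 3*z + 2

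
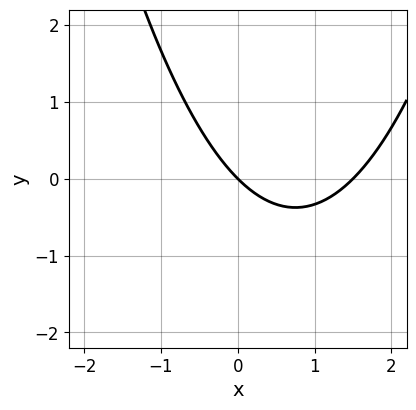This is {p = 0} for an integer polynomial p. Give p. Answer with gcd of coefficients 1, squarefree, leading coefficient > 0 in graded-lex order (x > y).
First, deg p = 2.
Then, from the axis intercepts and sections: it crosses the x-axis at the gridline x = 0; it meets the y-axis at y = 0 (among the integer gridlines).
Finally, fitting integer coefficients to these (and the overall shape) gives p.

2*x^2 - 3*x - 3*y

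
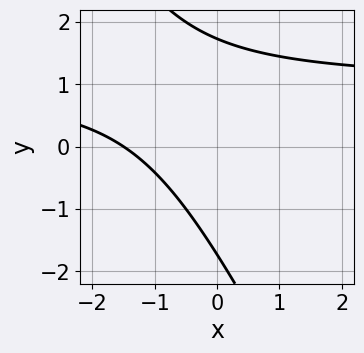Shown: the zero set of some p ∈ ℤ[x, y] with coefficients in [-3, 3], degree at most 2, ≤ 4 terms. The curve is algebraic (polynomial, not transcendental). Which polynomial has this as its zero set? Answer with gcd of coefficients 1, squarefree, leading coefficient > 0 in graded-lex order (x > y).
2*x*y + y^2 - 2*x - 3

First, degree: no degree-1 curve has this shape, so deg p = 2.
Finally, the integer polynomial consistent with all of this is the stated p.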